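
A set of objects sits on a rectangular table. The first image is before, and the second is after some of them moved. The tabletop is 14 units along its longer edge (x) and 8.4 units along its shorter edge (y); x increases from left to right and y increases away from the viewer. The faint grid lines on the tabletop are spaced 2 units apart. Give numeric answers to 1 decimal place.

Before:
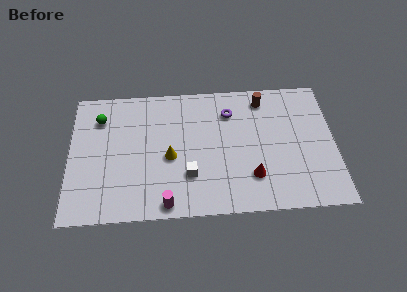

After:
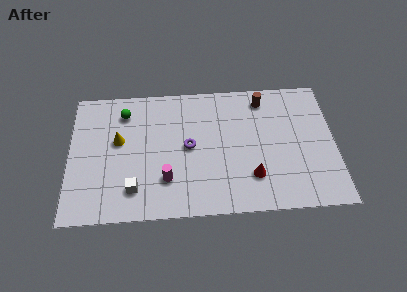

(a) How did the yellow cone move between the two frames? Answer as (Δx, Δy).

(-2.7, 1.2)

The yellow cone started near (5.3, 3.7) and ended near (2.6, 4.9).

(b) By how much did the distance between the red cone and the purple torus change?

-0.4

They were about 4.3 units apart before and 3.9 after — 0.4 units closer together.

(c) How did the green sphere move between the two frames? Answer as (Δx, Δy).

(1.3, 0.3)

The green sphere was at about (1.6, 6.4) and moved to about (2.9, 6.7).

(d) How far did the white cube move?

3.0

The white cube was near (6.3, 2.5) before and (3.4, 1.8) after, so it travelled √(2.9² + 0.7²) ≈ 3.0 units.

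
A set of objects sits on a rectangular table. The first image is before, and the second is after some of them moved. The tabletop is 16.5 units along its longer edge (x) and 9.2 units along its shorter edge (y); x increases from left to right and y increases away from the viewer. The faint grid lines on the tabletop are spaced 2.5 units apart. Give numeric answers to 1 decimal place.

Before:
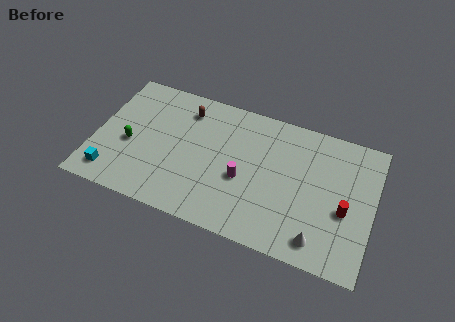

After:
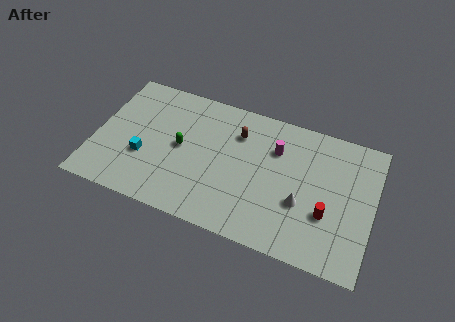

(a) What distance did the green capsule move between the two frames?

3.1

The green capsule moved from about (2.1, 3.9) to (5.1, 4.7), a distance of √(3.0² + 0.8²) ≈ 3.1.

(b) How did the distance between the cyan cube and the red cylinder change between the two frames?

-2.9

They were about 13.8 units apart before and 10.9 after — 2.9 units closer together.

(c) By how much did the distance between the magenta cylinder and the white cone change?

-1.7

Before: roughly 5.3 units apart; after: 3.6. That's 1.7 units closer together.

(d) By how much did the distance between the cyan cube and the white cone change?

-2.9

They were about 12.3 units apart before and 9.4 after — 2.9 units closer together.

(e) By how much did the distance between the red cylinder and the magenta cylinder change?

-1.3

They were about 6.0 units apart before and 4.7 after — 1.3 units closer together.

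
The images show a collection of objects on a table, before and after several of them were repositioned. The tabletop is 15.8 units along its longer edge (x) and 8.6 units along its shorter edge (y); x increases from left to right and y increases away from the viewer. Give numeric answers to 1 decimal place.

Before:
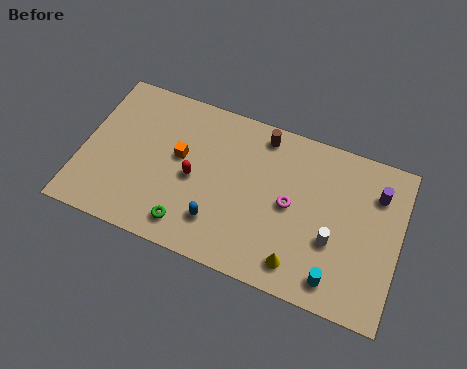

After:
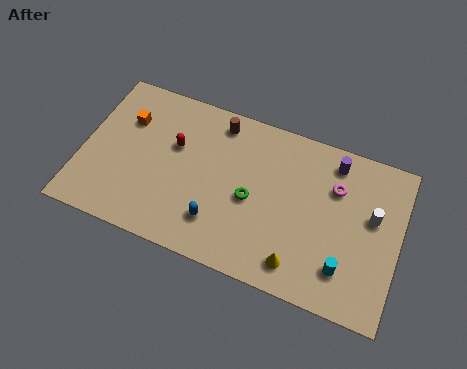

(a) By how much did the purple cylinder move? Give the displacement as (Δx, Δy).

(-2.2, 0.9)

The purple cylinder started near (14.5, 6.4) and ended near (12.3, 7.3).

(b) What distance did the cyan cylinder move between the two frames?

0.8

The cyan cylinder was near (12.9, 1.3) before and (13.3, 2.0) after, so it travelled √(0.4² + 0.7²) ≈ 0.8 units.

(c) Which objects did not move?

the blue capsule and the yellow cone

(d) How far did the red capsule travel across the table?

1.8

The red capsule was near (5.6, 4.0) before and (4.5, 5.4) after, so it travelled √(1.1² + 1.4²) ≈ 1.8 units.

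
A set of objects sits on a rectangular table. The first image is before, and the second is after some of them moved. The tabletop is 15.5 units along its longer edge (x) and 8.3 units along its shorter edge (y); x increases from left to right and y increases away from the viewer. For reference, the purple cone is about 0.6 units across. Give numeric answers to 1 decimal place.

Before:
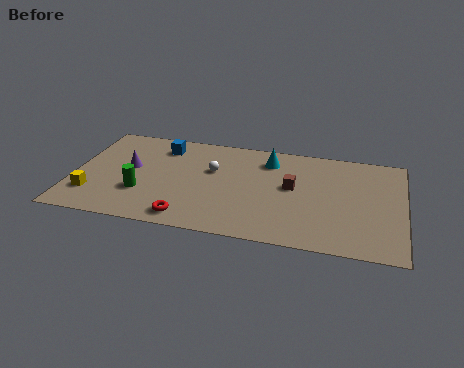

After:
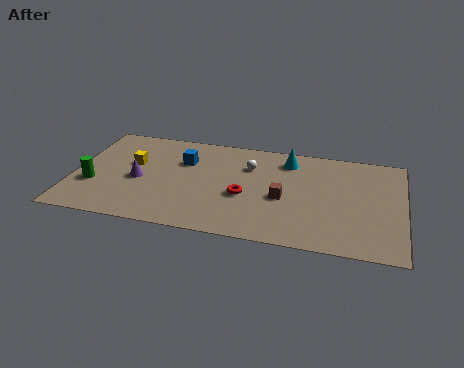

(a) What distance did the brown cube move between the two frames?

1.1

The brown cube was near (10.3, 4.6) before and (9.9, 3.6) after, so it travelled √(0.4² + 1.0²) ≈ 1.1 units.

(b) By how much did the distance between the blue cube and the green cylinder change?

+0.9

Before: roughly 4.1 units apart; after: 5.0. That's 0.9 units further apart.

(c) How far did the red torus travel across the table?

3.4

The red torus moved from about (5.6, 1.1) to (8.1, 3.4), a distance of √(2.5² + 2.3²) ≈ 3.4.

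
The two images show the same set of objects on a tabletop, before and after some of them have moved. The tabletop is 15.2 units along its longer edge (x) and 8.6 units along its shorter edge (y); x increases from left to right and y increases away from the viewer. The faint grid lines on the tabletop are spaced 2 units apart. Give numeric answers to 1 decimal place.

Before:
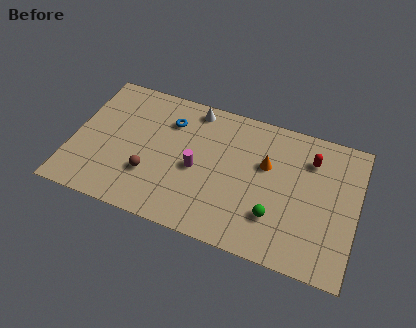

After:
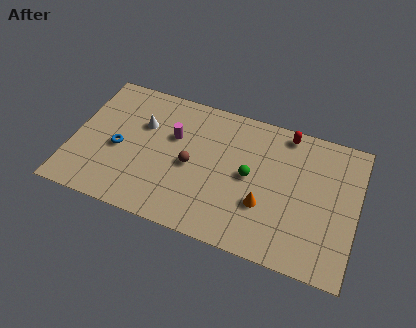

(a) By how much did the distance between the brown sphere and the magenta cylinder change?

-0.8

They were about 2.7 units apart before and 1.9 after — 0.8 units closer together.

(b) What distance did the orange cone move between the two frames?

2.5

The orange cone was near (10.3, 5.4) before and (10.4, 2.9) after, so it travelled √(0.1² + 2.5²) ≈ 2.5 units.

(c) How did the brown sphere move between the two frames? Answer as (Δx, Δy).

(2.1, 1.3)

From the two frames, the brown sphere sits at roughly (4.3, 2.7) before and (6.4, 4.0) after.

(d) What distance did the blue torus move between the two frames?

3.6

The blue torus moved from about (5.0, 6.4) to (2.5, 3.8), a distance of √(2.5² + 2.6²) ≈ 3.6.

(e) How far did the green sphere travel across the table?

2.5

The green sphere was near (11.0, 2.4) before and (9.5, 4.4) after, so it travelled √(1.5² + 2.0²) ≈ 2.5 units.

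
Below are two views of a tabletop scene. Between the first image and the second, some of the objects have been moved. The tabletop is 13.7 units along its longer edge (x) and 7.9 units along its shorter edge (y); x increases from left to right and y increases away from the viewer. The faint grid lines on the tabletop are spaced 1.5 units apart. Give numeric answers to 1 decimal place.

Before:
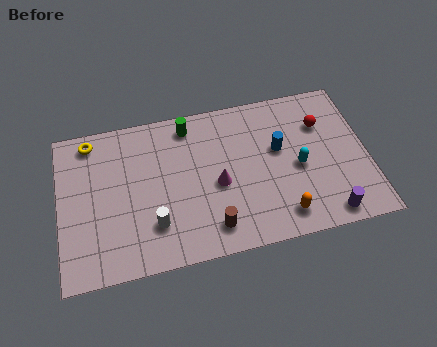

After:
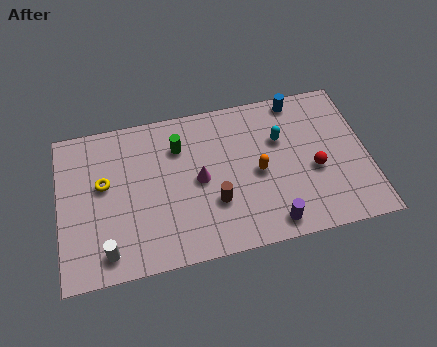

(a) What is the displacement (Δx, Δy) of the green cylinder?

(-0.5, -1.0)

From the two frames, the green cylinder sits at roughly (5.9, 6.8) before and (5.4, 5.8) after.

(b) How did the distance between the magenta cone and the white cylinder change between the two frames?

+1.8

Before: roughly 3.2 units apart; after: 5.0. That's 1.8 units further apart.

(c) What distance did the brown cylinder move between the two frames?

1.2

The brown cylinder was near (6.6, 1.4) before and (6.8, 2.6) after, so it travelled √(0.2² + 1.2²) ≈ 1.2 units.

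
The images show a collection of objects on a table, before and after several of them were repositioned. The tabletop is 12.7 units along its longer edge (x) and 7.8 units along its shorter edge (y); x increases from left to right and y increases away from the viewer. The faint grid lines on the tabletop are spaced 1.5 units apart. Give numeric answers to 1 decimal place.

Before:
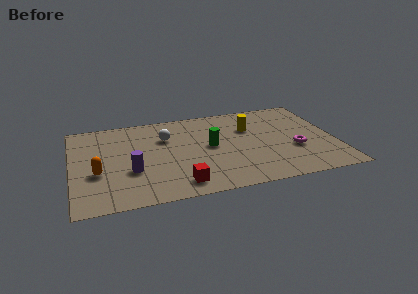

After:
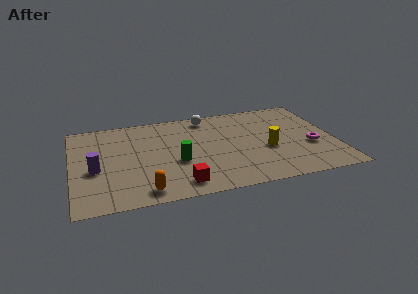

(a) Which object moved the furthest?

the orange capsule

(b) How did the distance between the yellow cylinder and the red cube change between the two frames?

-0.7

They were about 5.5 units apart before and 4.8 after — 0.7 units closer together.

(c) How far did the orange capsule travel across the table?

2.9

From (1.2, 3.0) to (3.3, 1.0), the orange capsule covered √(2.1² + 2.0²) ≈ 2.9 units.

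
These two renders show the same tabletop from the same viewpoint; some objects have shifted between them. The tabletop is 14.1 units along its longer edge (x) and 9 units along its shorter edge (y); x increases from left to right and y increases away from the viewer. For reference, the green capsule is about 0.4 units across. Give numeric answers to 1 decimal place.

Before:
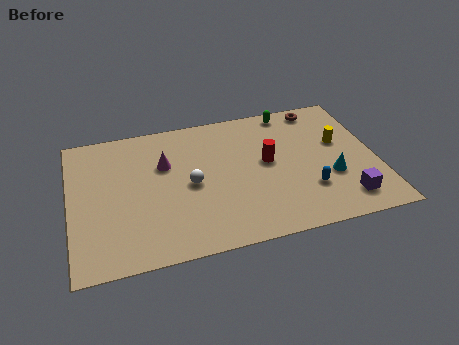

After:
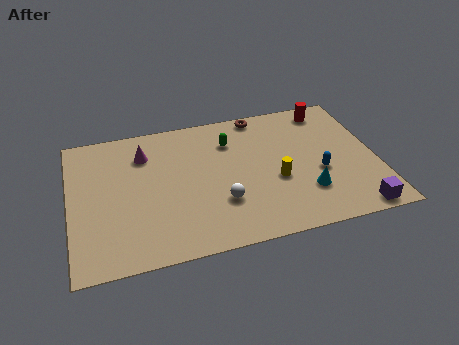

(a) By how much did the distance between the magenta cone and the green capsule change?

-2.4

The distance was about 6.4 in the first image and 4.0 in the second, so they moved 2.4 units closer together.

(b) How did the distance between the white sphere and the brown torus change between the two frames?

-1.5

They were about 7.3 units apart before and 5.8 after — 1.5 units closer together.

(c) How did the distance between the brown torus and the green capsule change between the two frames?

+0.7

The distance was about 1.4 in the first image and 2.1 in the second, so they moved 0.7 units further apart.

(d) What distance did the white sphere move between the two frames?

2.0

From (5.5, 4.3) to (6.8, 2.8), the white sphere covered √(1.3² + 1.5²) ≈ 2.0 units.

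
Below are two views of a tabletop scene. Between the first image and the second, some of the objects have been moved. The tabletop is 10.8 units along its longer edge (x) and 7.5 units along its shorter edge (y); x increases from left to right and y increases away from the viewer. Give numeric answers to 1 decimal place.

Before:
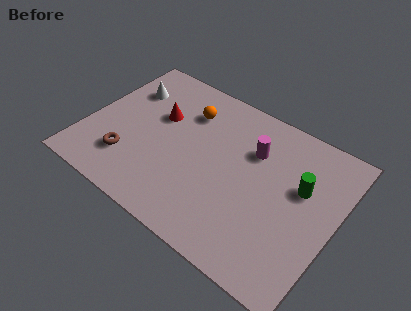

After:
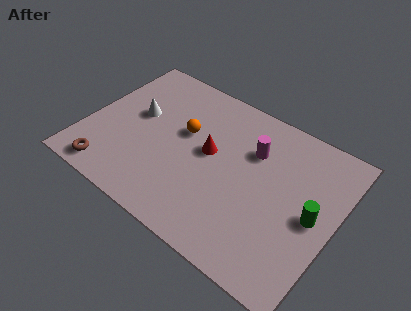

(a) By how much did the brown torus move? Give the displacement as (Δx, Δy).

(-0.6, -1.0)

From the two frames, the brown torus sits at roughly (2.1, 1.9) before and (1.5, 0.9) after.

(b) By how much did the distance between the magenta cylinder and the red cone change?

-2.1

The distance was about 4.1 in the first image and 2.0 in the second, so they moved 2.1 units closer together.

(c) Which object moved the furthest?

the red cone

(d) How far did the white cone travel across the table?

1.3

The white cone moved from about (1.3, 5.4) to (2.0, 4.3), a distance of √(0.7² + 1.1²) ≈ 1.3.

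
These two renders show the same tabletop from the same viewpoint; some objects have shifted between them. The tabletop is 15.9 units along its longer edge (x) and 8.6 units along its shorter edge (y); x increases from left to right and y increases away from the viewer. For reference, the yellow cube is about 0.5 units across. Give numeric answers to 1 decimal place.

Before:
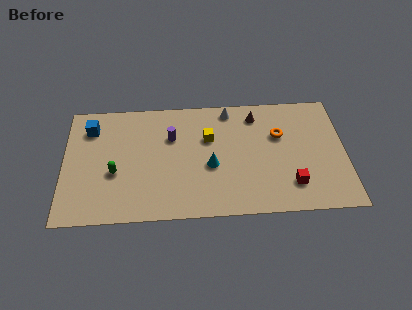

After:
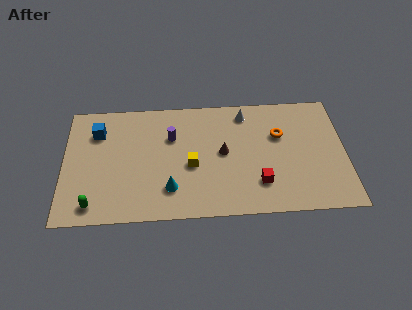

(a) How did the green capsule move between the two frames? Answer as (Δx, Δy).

(-1.2, -2.2)

The green capsule started near (2.9, 3.4) and ended near (1.7, 1.2).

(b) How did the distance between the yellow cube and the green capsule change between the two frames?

+0.3

The distance was about 5.7 in the first image and 6.0 in the second, so they moved 0.3 units further apart.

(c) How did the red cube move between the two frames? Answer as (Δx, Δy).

(-1.8, 0.2)

From the two frames, the red cube sits at roughly (12.8, 2.0) before and (11.0, 2.2) after.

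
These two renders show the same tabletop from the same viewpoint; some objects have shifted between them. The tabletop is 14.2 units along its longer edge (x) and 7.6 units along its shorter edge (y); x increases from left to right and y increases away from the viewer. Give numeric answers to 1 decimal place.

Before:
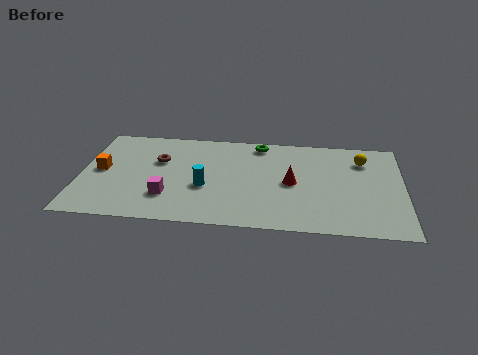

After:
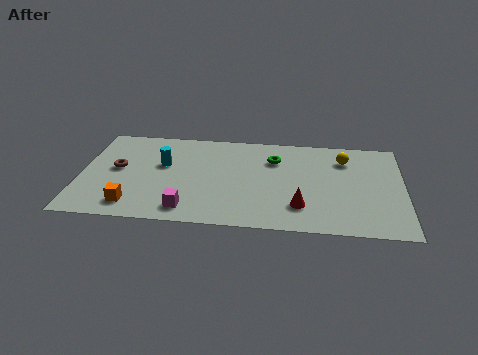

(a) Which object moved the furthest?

the orange cube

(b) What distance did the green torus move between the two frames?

1.4

From (7.8, 6.7) to (8.5, 5.5), the green torus covered √(0.7² + 1.2²) ≈ 1.4 units.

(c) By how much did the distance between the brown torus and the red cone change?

+2.4

The distance was about 6.0 in the first image and 8.4 in the second, so they moved 2.4 units further apart.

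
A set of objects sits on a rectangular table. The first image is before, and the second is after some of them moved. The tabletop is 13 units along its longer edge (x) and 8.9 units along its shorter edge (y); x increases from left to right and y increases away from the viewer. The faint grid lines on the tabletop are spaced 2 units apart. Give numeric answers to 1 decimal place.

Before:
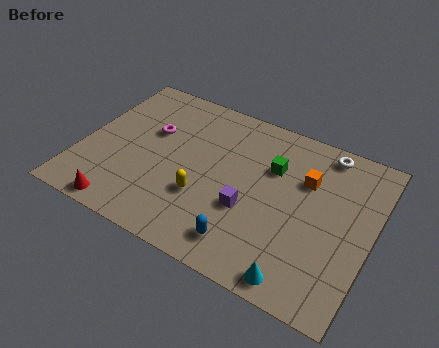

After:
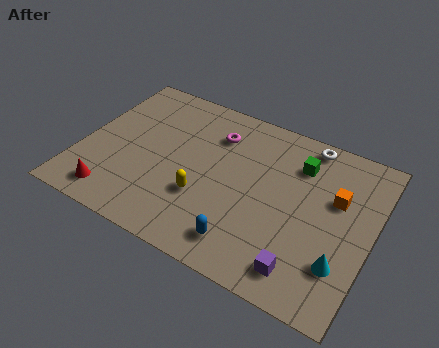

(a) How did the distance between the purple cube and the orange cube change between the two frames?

+0.8

The distance was about 3.5 in the first image and 4.3 in the second, so they moved 0.8 units further apart.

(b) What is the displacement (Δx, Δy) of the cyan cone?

(1.6, 1.5)

The cyan cone started near (10.3, 0.9) and ended near (11.9, 2.4).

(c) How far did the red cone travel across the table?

0.7

The red cone was near (2.4, 0.8) before and (1.9, 1.3) after, so it travelled √(0.5² + 0.5²) ≈ 0.7 units.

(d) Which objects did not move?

the blue capsule and the yellow capsule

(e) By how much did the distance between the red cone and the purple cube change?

+2.6

The distance was about 5.9 in the first image and 8.5 in the second, so they moved 2.6 units further apart.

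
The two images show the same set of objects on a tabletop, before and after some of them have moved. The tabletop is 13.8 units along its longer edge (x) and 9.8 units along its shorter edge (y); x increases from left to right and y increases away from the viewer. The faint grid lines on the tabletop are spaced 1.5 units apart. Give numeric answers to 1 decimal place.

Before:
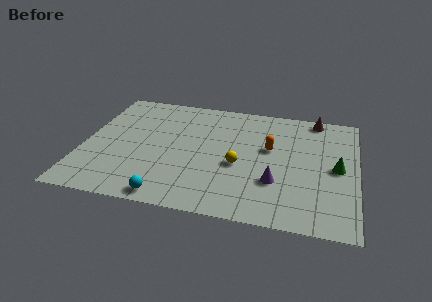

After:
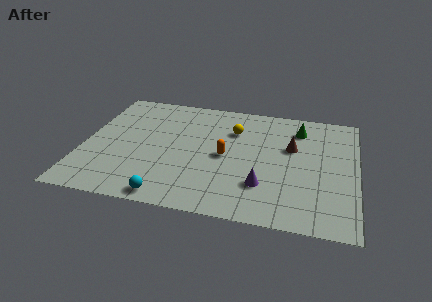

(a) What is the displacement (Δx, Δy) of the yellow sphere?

(-0.4, 2.9)

The yellow sphere was at about (7.9, 4.1) and moved to about (7.5, 7.0).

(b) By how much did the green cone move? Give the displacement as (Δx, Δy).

(-2.0, 3.0)

From the two frames, the green cone sits at roughly (12.8, 4.8) before and (10.8, 7.8) after.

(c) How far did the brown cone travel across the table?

3.0

From (11.6, 8.9) to (10.5, 6.1), the brown cone covered √(1.1² + 2.8²) ≈ 3.0 units.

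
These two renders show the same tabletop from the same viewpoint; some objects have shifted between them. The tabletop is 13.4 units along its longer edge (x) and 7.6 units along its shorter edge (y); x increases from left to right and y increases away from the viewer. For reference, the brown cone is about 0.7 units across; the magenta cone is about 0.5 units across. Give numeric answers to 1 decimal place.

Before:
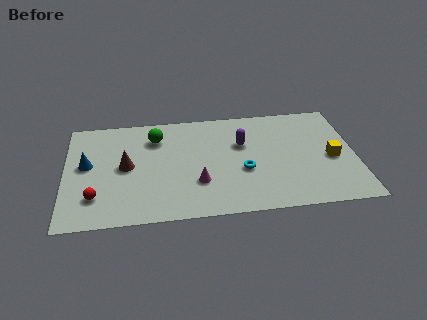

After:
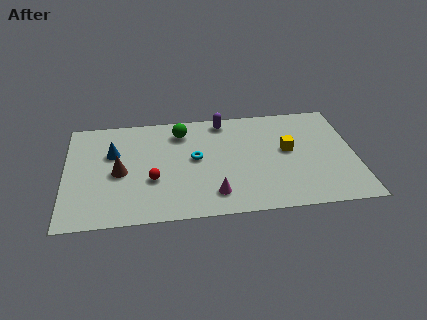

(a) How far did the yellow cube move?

2.2

The yellow cube moved from about (12.3, 3.4) to (10.3, 4.2), a distance of √(2.0² + 0.8²) ≈ 2.2.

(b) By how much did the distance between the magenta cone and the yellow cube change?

-1.9

They were about 6.3 units apart before and 4.4 after — 1.9 units closer together.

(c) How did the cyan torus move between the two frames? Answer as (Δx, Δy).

(-2.2, 1.1)

From the two frames, the cyan torus sits at roughly (8.2, 3.0) before and (6.0, 4.1) after.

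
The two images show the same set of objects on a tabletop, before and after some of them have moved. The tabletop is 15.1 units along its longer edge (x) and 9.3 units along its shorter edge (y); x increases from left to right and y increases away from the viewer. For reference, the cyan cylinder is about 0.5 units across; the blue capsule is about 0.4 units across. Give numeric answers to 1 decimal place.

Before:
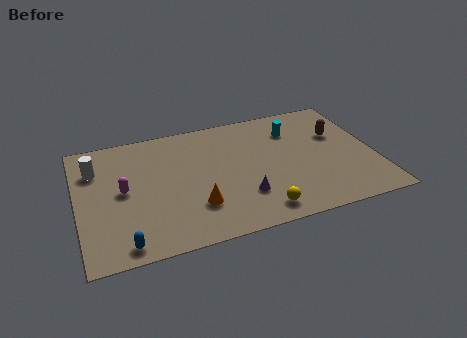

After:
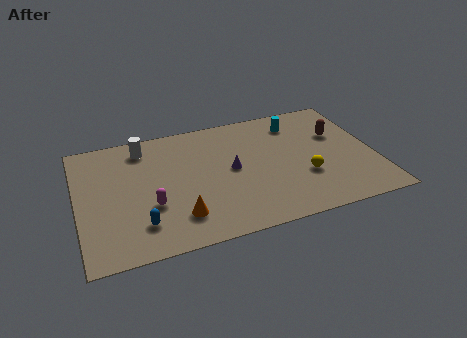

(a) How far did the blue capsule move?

1.4

The blue capsule moved from about (2.1, 1.0) to (3.0, 2.1), a distance of √(0.9² + 1.1²) ≈ 1.4.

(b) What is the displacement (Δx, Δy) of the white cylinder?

(2.5, 1.0)

The white cylinder was at about (1.0, 6.8) and moved to about (3.5, 7.8).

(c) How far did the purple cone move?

2.2

The purple cone was near (8.2, 2.6) before and (7.8, 4.8) after, so it travelled √(0.4² + 2.2²) ≈ 2.2 units.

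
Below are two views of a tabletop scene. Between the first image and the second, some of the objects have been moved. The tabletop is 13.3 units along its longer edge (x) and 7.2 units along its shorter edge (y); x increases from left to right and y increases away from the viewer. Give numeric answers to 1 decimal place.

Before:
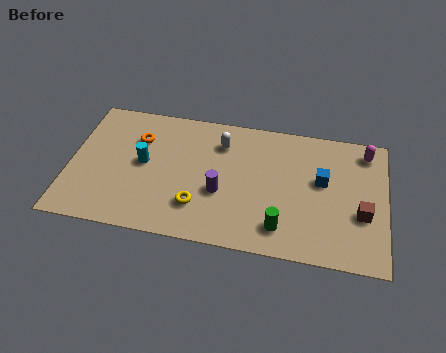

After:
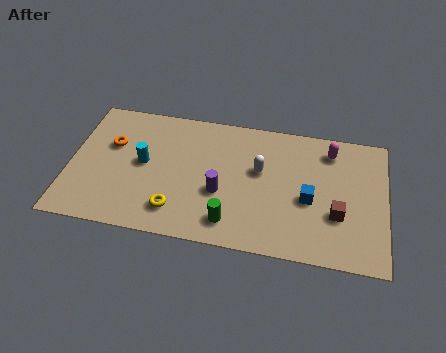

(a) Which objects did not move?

the purple cylinder and the cyan cylinder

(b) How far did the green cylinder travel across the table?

2.1

The green cylinder was near (9.0, 1.4) before and (6.9, 1.3) after, so it travelled √(2.1² + 0.1²) ≈ 2.1 units.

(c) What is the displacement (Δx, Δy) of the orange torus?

(-1.1, -0.5)

From the two frames, the orange torus sits at roughly (2.8, 5.1) before and (1.7, 4.6) after.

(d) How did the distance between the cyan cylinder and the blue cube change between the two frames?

-0.5

They were about 7.5 units apart before and 7.0 after — 0.5 units closer together.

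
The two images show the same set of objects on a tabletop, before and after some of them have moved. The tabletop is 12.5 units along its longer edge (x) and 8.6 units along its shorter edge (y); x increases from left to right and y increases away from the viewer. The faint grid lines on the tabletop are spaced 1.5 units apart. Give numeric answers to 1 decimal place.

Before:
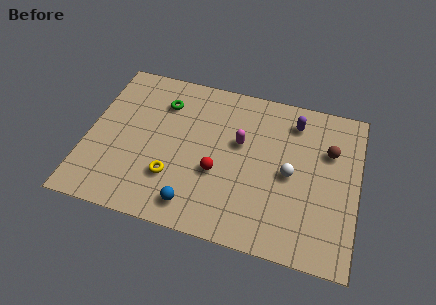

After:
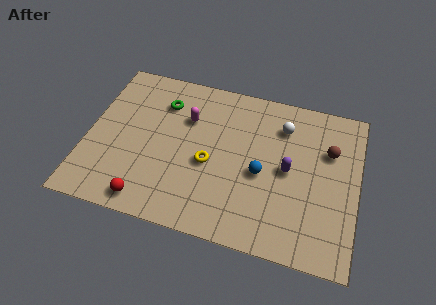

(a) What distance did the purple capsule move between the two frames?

2.7

From (9.4, 7.0) to (9.3, 4.3), the purple capsule covered √(0.1² + 2.7²) ≈ 2.7 units.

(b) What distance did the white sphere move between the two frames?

2.5

From (9.4, 4.1) to (8.9, 6.6), the white sphere covered √(0.5² + 2.5²) ≈ 2.5 units.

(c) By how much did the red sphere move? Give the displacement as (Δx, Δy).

(-3.0, -2.3)

The red sphere started near (6.1, 3.3) and ended near (3.1, 1.0).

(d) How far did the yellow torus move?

2.0

From (4.1, 2.5) to (5.7, 3.7), the yellow torus covered √(1.6² + 1.2²) ≈ 2.0 units.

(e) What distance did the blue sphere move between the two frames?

3.8

The blue sphere was near (5.2, 1.3) before and (8.1, 3.8) after, so it travelled √(2.9² + 2.5²) ≈ 3.8 units.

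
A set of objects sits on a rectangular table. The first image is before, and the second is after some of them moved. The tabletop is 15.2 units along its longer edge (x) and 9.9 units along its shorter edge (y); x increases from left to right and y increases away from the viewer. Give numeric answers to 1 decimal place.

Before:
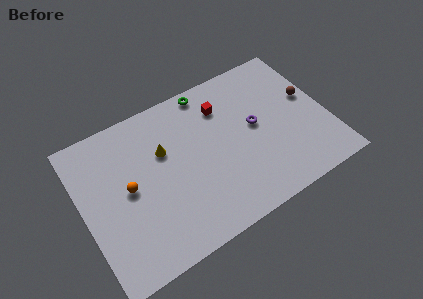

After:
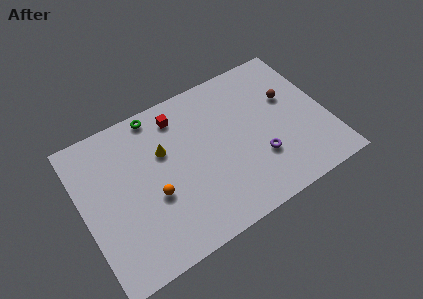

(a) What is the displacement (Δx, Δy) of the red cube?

(-2.7, 0.7)

The red cube started near (9.1, 7.5) and ended near (6.4, 8.2).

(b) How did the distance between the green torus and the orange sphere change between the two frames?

-1.6

Before: roughly 6.8 units apart; after: 5.2. That's 1.6 units closer together.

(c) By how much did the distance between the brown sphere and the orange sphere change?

-2.3

They were about 11.5 units apart before and 9.2 after — 2.3 units closer together.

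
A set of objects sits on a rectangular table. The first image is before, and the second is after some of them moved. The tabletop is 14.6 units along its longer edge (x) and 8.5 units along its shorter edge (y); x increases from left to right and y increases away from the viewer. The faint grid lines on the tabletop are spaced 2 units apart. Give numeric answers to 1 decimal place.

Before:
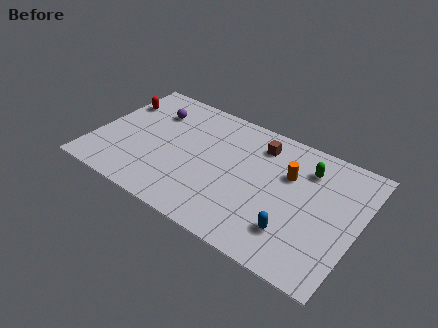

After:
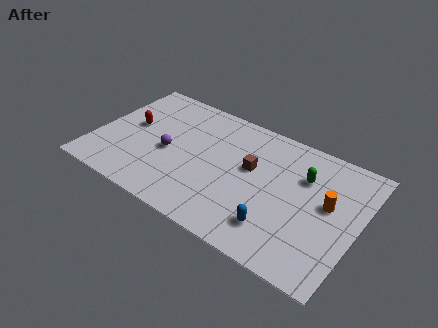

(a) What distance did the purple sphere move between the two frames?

2.8

The purple sphere moved from about (2.8, 6.3) to (4.1, 3.8), a distance of √(1.3² + 2.5²) ≈ 2.8.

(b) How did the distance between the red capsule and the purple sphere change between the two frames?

+0.5

Before: roughly 2.0 units apart; after: 2.5. That's 0.5 units further apart.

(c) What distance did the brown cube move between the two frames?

1.8

The brown cube moved from about (8.8, 6.8) to (8.6, 5.0), a distance of √(0.2² + 1.8²) ≈ 1.8.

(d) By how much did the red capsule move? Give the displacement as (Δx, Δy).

(1.0, -1.4)

The red capsule started near (0.8, 6.1) and ended near (1.8, 4.7).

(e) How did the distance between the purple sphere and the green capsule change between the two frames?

-1.1

The distance was about 8.7 in the first image and 7.6 in the second, so they moved 1.1 units closer together.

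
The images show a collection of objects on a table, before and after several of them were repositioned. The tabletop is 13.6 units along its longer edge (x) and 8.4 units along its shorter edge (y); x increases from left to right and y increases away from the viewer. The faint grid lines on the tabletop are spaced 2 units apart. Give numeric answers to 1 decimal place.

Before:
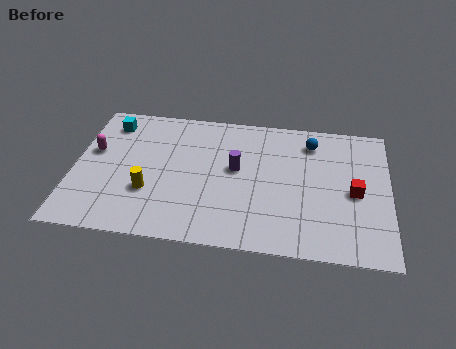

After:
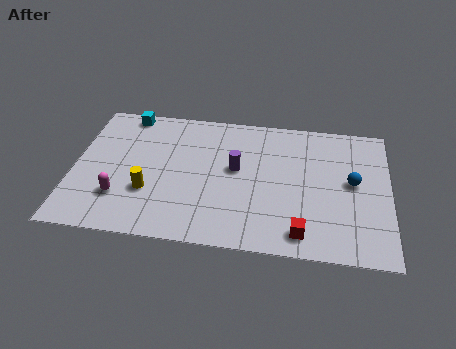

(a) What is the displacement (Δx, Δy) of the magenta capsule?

(1.3, -2.7)

From the two frames, the magenta capsule sits at roughly (0.8, 5.0) before and (2.1, 2.3) after.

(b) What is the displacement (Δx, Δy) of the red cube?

(-2.2, -2.7)

The red cube started near (12.1, 3.9) and ended near (9.9, 1.2).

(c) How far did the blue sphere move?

2.9

The blue sphere was near (10.2, 6.8) before and (12.0, 4.5) after, so it travelled √(1.8² + 2.3²) ≈ 2.9 units.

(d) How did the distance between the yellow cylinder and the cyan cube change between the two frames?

+0.4

The distance was about 4.5 in the first image and 4.9 in the second, so they moved 0.4 units further apart.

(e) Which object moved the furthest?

the red cube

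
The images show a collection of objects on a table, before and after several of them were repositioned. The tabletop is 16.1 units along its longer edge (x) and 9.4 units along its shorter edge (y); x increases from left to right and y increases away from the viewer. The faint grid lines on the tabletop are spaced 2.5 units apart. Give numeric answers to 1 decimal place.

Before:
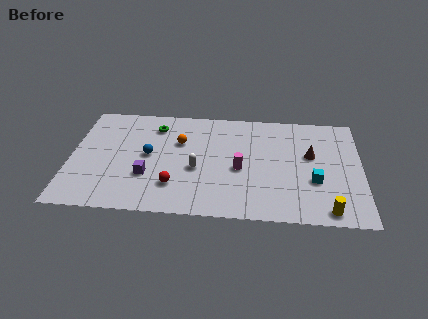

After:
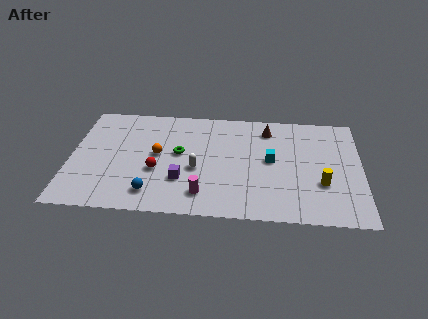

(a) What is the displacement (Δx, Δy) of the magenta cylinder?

(-2.0, -2.3)

From the two frames, the magenta cylinder sits at roughly (9.4, 4.1) before and (7.4, 1.8) after.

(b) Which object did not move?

the white capsule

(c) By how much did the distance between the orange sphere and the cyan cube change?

-1.7

They were about 8.0 units apart before and 6.3 after — 1.7 units closer together.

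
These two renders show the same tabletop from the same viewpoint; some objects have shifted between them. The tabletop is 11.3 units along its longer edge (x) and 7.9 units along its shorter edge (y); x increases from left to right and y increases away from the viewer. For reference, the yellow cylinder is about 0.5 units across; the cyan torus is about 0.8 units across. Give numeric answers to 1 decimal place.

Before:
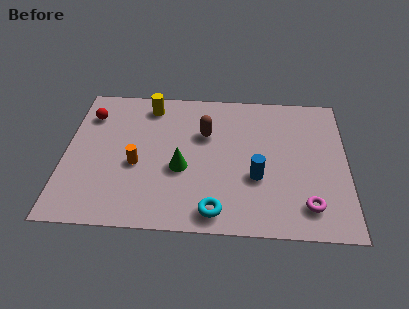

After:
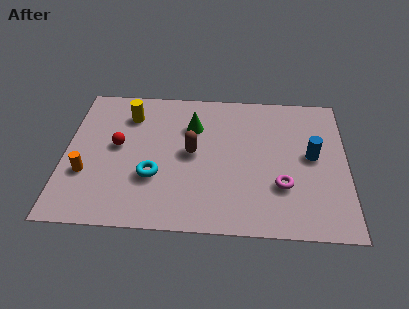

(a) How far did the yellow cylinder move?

1.0

The yellow cylinder moved from about (3.3, 6.7) to (2.5, 6.1), a distance of √(0.8² + 0.6²) ≈ 1.0.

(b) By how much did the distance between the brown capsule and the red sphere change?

-1.8

They were about 4.8 units apart before and 3.0 after — 1.8 units closer together.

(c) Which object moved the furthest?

the cyan torus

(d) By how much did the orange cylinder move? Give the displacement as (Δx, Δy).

(-2.0, -0.6)

The orange cylinder started near (2.9, 3.3) and ended near (0.9, 2.7).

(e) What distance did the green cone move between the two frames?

2.4

The green cone moved from about (4.7, 3.2) to (5.1, 5.6), a distance of √(0.4² + 2.4²) ≈ 2.4.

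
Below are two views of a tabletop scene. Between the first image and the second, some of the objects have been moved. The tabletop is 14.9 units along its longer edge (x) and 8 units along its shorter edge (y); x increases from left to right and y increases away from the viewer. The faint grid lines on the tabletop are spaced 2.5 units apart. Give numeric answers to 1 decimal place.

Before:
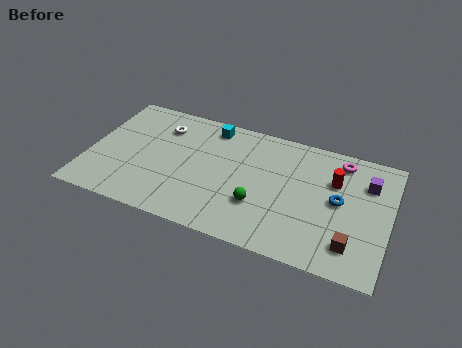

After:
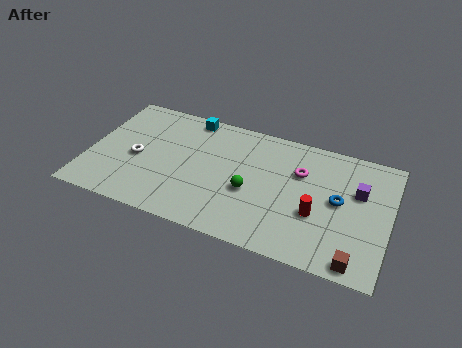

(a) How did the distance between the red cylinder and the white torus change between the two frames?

+0.3

The distance was about 8.7 in the first image and 9.0 in the second, so they moved 0.3 units further apart.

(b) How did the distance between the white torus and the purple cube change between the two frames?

+0.7

They were about 10.3 units apart before and 11.0 after — 0.7 units further apart.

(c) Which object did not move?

the blue torus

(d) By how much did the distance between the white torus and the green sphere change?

-0.6

They were about 6.3 units apart before and 5.7 after — 0.6 units closer together.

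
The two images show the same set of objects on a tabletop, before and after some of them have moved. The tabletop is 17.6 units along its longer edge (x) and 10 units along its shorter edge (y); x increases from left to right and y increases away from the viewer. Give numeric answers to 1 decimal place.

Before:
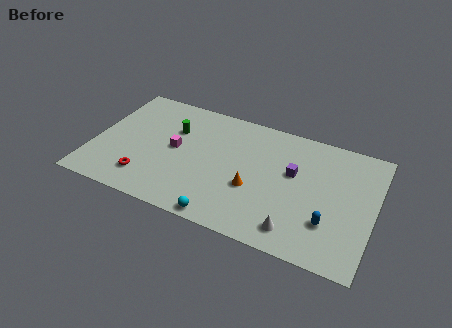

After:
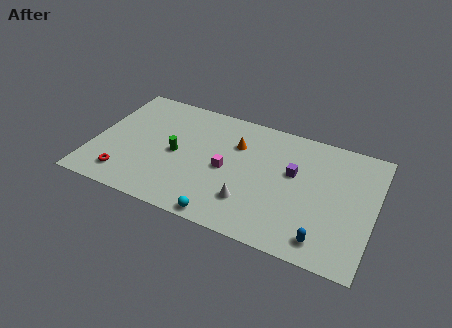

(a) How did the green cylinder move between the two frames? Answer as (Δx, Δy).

(0.4, -2.0)

The green cylinder started near (4.8, 6.8) and ended near (5.2, 4.8).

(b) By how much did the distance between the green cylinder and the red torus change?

-0.7

Before: roughly 4.9 units apart; after: 4.2. That's 0.7 units closer together.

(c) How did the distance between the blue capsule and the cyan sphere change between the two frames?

-0.5

The distance was about 6.6 in the first image and 6.1 in the second, so they moved 0.5 units closer together.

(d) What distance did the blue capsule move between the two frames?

1.4

The blue capsule was near (15.0, 2.9) before and (14.8, 1.5) after, so it travelled √(0.2² + 1.4²) ≈ 1.4 units.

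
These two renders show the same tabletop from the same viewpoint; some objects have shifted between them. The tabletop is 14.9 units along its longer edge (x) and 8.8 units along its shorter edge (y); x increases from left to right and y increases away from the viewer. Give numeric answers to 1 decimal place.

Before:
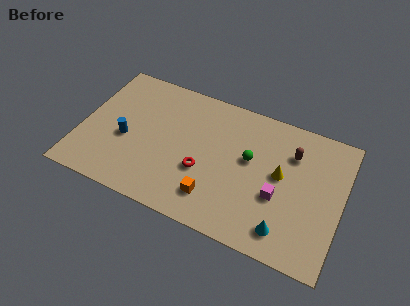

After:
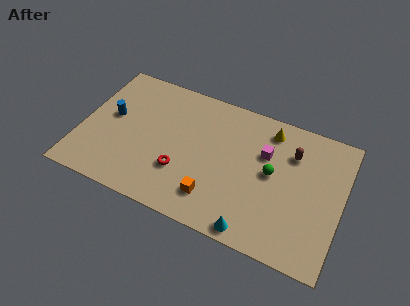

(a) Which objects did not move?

the brown capsule and the orange cube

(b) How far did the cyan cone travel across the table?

1.8

The cyan cone moved from about (12.0, 1.5) to (10.3, 0.8), a distance of √(1.7² + 0.7²) ≈ 1.8.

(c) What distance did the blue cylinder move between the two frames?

1.6

From (2.6, 3.7) to (1.6, 4.9), the blue cylinder covered √(1.0² + 1.2²) ≈ 1.6 units.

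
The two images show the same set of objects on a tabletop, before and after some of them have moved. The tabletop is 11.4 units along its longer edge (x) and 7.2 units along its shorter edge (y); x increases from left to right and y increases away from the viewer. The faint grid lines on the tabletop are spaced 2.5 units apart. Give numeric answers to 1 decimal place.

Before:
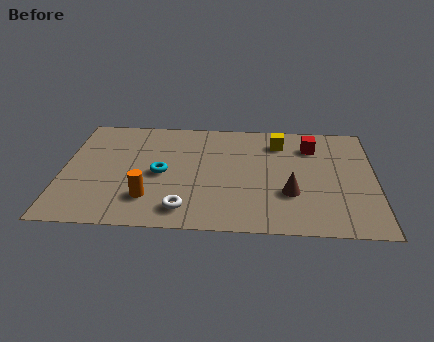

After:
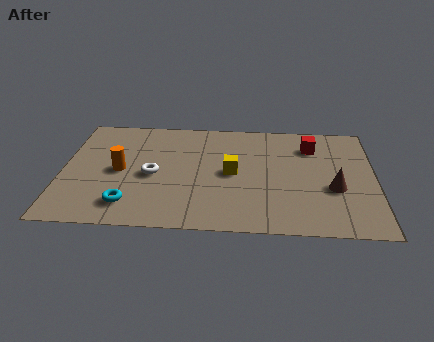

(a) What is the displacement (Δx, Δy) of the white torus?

(-1.2, 2.1)

The white torus started near (4.5, 1.2) and ended near (3.3, 3.3).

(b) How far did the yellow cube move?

2.7

From (7.9, 5.7) to (6.2, 3.6), the yellow cube covered √(1.7² + 2.1²) ≈ 2.7 units.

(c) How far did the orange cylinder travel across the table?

2.0

From (3.2, 1.8) to (2.1, 3.5), the orange cylinder covered √(1.1² + 1.7²) ≈ 2.0 units.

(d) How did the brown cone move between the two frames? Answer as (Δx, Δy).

(1.6, 0.4)

The brown cone was at about (8.3, 2.4) and moved to about (9.9, 2.8).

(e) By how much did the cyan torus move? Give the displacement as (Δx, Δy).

(-1.1, -2.0)

The cyan torus was at about (3.6, 3.4) and moved to about (2.5, 1.4).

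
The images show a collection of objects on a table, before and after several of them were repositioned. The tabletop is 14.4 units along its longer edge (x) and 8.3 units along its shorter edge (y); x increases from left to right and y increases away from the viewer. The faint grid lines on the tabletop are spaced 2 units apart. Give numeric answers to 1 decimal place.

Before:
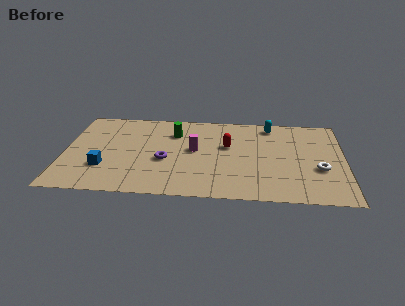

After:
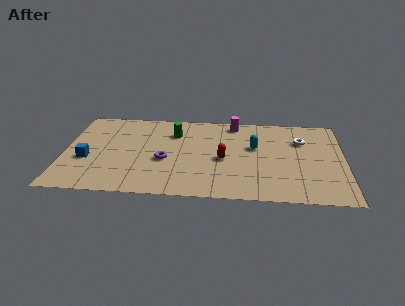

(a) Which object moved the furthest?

the magenta cylinder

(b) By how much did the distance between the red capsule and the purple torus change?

-0.6

Before: roughly 3.6 units apart; after: 3.0. That's 0.6 units closer together.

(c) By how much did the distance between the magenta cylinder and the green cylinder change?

+1.4

Before: roughly 1.9 units apart; after: 3.3. That's 1.4 units further apart.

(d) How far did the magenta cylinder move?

3.4

The magenta cylinder moved from about (6.7, 4.5) to (8.7, 7.3), a distance of √(2.0² + 2.8²) ≈ 3.4.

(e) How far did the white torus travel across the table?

2.8

The white torus moved from about (13.1, 3.1) to (12.2, 5.8), a distance of √(0.9² + 2.7²) ≈ 2.8.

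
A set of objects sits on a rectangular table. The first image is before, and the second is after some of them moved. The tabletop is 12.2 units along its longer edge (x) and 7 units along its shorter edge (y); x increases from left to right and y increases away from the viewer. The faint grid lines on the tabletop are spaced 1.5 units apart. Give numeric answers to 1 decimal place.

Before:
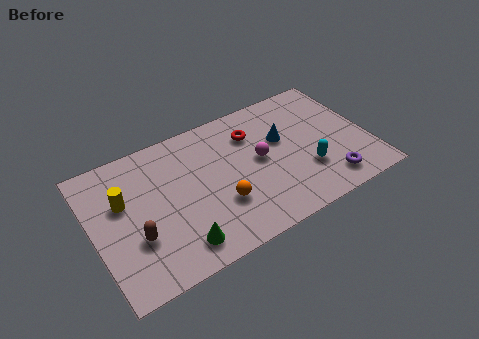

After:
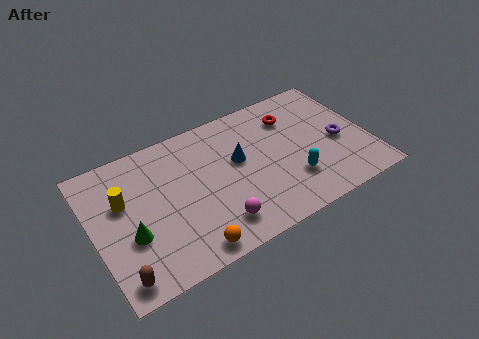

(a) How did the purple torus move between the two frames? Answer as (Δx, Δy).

(0.8, 1.9)

The purple torus started near (10.1, 1.2) and ended near (10.9, 3.1).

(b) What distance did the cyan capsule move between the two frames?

0.7

The cyan capsule moved from about (9.3, 2.2) to (8.6, 2.0), a distance of √(0.7² + 0.2²) ≈ 0.7.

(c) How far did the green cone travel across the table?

2.4

From (3.4, 1.2) to (1.5, 2.6), the green cone covered √(1.9² + 1.4²) ≈ 2.4 units.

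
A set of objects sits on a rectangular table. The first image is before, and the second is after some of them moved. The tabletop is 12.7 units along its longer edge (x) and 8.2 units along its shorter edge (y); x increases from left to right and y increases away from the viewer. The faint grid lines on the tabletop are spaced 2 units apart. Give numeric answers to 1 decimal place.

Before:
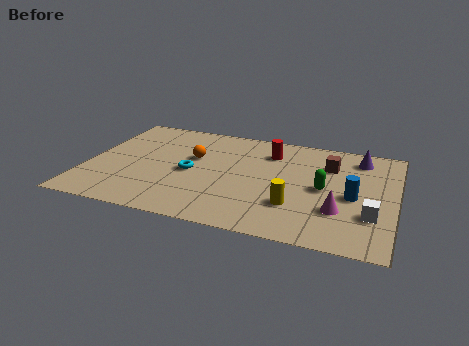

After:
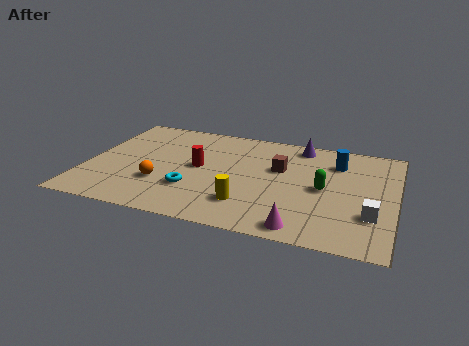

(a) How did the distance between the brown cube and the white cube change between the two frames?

+0.8

Before: roughly 3.9 units apart; after: 4.7. That's 0.8 units further apart.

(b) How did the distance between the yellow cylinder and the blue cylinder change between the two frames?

+2.8

The distance was about 2.6 in the first image and 5.4 in the second, so they moved 2.8 units further apart.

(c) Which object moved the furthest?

the red cylinder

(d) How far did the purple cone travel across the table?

2.5

The purple cone moved from about (11.1, 6.8) to (8.6, 7.2), a distance of √(2.5² + 0.4²) ≈ 2.5.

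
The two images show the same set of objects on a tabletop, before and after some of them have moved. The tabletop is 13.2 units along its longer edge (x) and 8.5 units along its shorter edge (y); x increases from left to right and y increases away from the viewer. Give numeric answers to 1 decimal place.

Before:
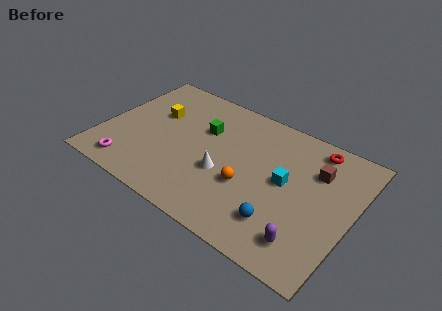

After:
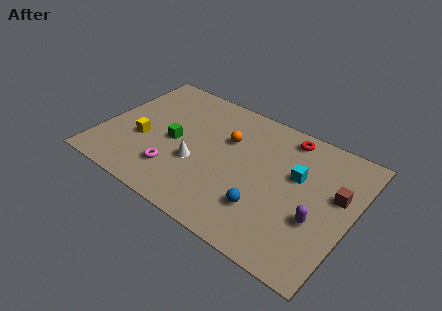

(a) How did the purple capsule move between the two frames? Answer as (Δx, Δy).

(0.3, 1.5)

From the two frames, the purple capsule sits at roughly (11.3, 1.6) before and (11.6, 3.1) after.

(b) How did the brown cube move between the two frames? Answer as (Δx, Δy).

(1.2, -0.9)

The brown cube started near (11.1, 6.0) and ended near (12.3, 5.1).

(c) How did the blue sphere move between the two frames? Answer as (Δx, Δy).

(-0.9, 0.3)

The blue sphere was at about (9.9, 2.0) and moved to about (9.0, 2.3).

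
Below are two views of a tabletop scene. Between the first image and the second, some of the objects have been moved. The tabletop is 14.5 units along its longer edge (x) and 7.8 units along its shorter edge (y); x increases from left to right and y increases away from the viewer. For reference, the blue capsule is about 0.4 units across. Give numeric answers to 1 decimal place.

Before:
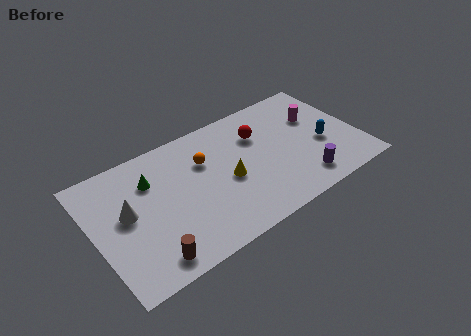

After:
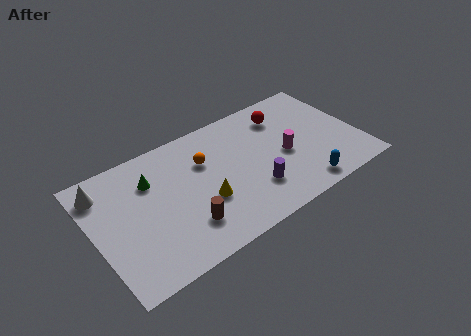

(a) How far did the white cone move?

2.2

The white cone was near (1.8, 4.3) before and (0.8, 6.3) after, so it travelled √(1.0² + 2.0²) ≈ 2.2 units.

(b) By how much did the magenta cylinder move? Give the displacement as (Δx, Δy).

(-2.1, -1.6)

The magenta cylinder was at about (12.5, 5.1) and moved to about (10.4, 3.5).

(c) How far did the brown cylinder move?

2.3

The brown cylinder was near (2.5, 1.1) before and (4.6, 2.0) after, so it travelled √(2.1² + 0.9²) ≈ 2.3 units.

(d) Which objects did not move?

the green cone and the orange sphere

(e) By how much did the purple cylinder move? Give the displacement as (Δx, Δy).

(-2.6, 0.8)

The purple cylinder was at about (11.0, 1.4) and moved to about (8.4, 2.2).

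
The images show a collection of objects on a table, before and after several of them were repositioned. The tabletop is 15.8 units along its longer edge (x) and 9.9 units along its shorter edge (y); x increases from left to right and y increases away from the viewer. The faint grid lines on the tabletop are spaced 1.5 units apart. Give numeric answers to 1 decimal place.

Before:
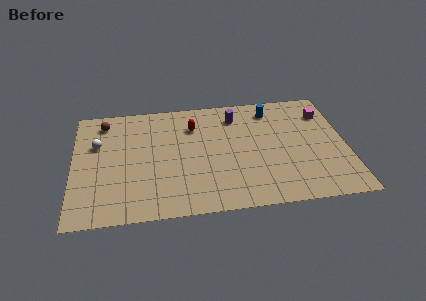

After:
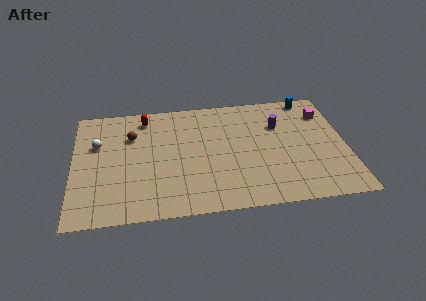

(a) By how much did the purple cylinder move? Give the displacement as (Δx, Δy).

(2.5, -1.1)

The purple cylinder started near (9.5, 7.9) and ended near (12.0, 6.8).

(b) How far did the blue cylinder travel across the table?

2.4

From (11.6, 8.2) to (13.9, 9.0), the blue cylinder covered √(2.3² + 0.8²) ≈ 2.4 units.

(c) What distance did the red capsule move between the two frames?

3.0

From (7.0, 7.3) to (4.2, 8.4), the red capsule covered √(2.8² + 1.1²) ≈ 3.0 units.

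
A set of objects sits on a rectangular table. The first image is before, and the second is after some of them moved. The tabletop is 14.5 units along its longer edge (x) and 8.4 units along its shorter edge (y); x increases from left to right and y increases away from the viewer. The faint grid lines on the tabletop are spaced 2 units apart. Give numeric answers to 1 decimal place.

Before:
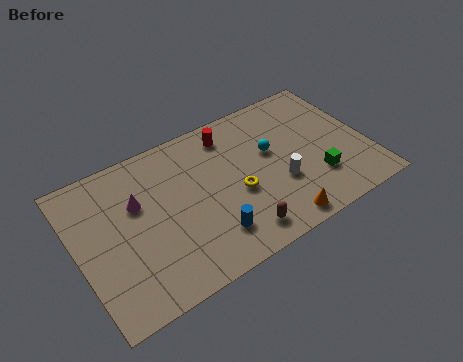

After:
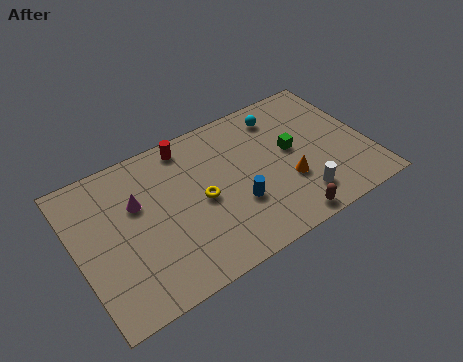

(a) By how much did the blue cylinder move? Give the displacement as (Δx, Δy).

(1.5, 1.0)

The blue cylinder started near (6.2, 1.9) and ended near (7.7, 2.9).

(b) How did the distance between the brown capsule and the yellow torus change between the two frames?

+2.7

Before: roughly 2.2 units apart; after: 4.9. That's 2.7 units further apart.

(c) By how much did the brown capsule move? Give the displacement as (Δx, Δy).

(2.3, -0.5)

The brown capsule was at about (7.5, 1.3) and moved to about (9.8, 0.8).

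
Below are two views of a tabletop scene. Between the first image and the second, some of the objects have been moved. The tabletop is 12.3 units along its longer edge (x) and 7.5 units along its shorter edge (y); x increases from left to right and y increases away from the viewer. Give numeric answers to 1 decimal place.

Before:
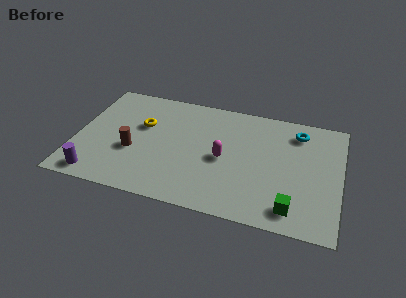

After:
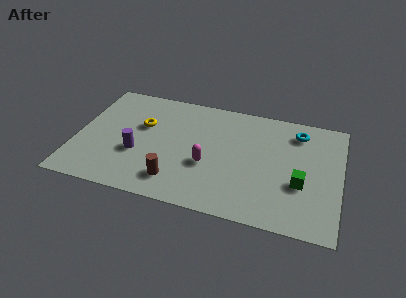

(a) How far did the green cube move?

1.6

From (10.2, 1.2) to (10.5, 2.8), the green cube covered √(0.3² + 1.6²) ≈ 1.6 units.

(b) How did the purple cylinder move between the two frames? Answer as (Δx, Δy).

(1.7, 1.9)

The purple cylinder started near (1.2, 0.9) and ended near (2.9, 2.8).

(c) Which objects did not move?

the cyan torus and the yellow torus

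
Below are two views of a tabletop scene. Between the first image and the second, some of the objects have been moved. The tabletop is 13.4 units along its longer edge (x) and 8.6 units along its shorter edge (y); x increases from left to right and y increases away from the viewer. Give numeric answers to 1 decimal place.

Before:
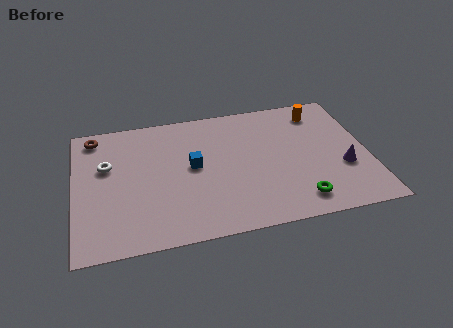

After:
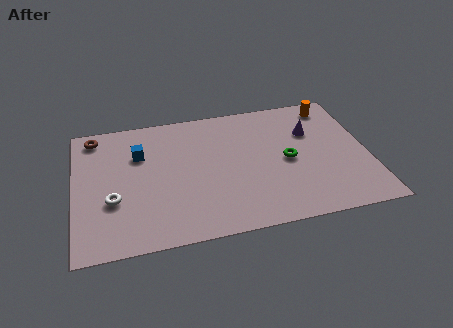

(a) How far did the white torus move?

2.3

The white torus was near (1.5, 5.4) before and (1.7, 3.1) after, so it travelled √(0.2² + 2.3²) ≈ 2.3 units.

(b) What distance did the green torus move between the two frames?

2.7

The green torus moved from about (10.0, 1.4) to (9.7, 4.1), a distance of √(0.3² + 2.7²) ≈ 2.7.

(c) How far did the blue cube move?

2.7

The blue cube moved from about (5.4, 4.6) to (3.0, 5.9), a distance of √(2.4² + 1.3²) ≈ 2.7.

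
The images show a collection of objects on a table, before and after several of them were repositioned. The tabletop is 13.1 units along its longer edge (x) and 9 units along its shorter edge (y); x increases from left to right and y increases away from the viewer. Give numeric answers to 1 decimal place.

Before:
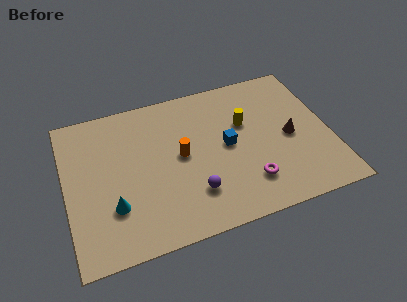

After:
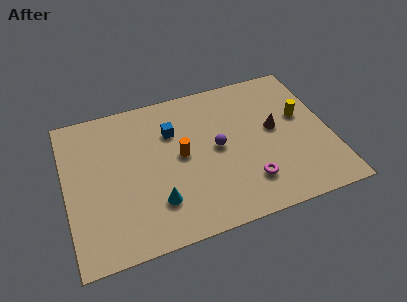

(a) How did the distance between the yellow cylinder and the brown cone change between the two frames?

-1.1

The distance was about 2.6 in the first image and 1.5 in the second, so they moved 1.1 units closer together.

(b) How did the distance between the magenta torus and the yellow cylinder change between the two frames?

+0.8

They were about 3.6 units apart before and 4.4 after — 0.8 units further apart.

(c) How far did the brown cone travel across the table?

1.0

The brown cone moved from about (11.1, 4.2) to (10.4, 4.9), a distance of √(0.7² + 0.7²) ≈ 1.0.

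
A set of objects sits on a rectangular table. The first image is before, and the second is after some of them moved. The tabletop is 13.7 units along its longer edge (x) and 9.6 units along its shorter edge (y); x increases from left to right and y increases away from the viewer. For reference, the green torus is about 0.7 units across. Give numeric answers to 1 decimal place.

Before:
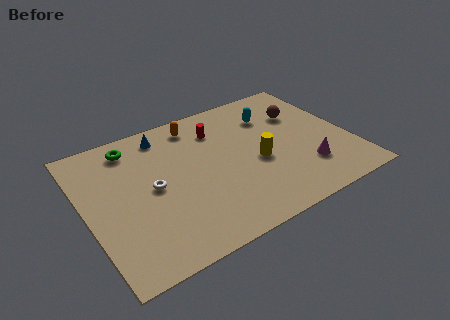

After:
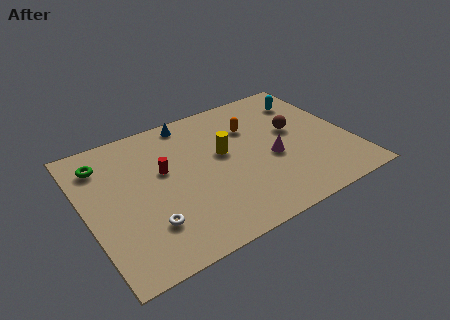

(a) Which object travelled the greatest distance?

the red cylinder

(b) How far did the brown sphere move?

1.3

The brown sphere moved from about (11.6, 6.6) to (11.0, 5.5), a distance of √(0.6² + 1.1²) ≈ 1.3.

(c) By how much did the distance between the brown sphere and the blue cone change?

-1.3

The distance was about 7.3 in the first image and 6.0 in the second, so they moved 1.3 units closer together.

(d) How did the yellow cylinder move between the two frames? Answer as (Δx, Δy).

(-1.6, 1.4)

The yellow cylinder started near (8.8, 4.1) and ended near (7.2, 5.5).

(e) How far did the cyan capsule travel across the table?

2.0

The cyan capsule moved from about (10.1, 7.1) to (12.1, 7.5), a distance of √(2.0² + 0.4²) ≈ 2.0.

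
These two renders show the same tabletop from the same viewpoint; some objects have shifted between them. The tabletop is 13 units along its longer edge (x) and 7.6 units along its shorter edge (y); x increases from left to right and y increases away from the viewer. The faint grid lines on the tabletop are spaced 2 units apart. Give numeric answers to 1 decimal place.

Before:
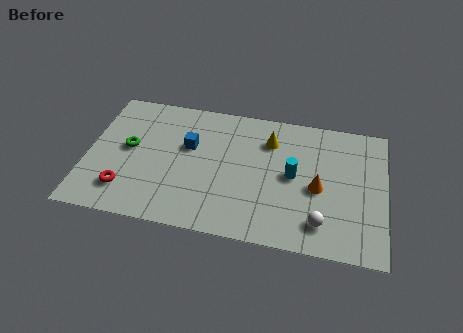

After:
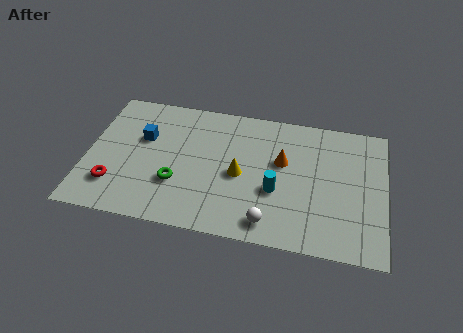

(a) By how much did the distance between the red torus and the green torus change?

+0.4

The distance was about 2.4 in the first image and 2.8 in the second, so they moved 0.4 units further apart.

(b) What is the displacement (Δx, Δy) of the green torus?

(2.2, -1.6)

From the two frames, the green torus sits at roughly (1.8, 4.1) before and (4.0, 2.5) after.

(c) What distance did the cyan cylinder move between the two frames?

1.2

The cyan cylinder moved from about (9.0, 3.9) to (8.3, 2.9), a distance of √(0.7² + 1.0²) ≈ 1.2.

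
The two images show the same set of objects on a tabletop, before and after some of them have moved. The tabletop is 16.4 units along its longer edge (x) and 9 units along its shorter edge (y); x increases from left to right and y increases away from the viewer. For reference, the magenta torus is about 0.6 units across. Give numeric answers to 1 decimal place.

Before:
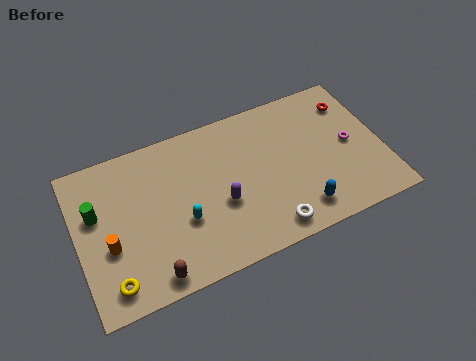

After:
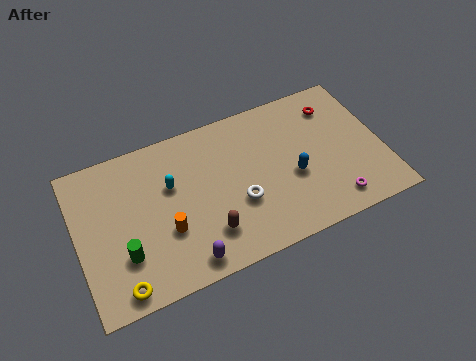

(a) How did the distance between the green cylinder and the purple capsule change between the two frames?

-3.3

They were about 6.8 units apart before and 3.5 after — 3.3 units closer together.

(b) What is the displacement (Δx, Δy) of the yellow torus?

(0.4, -0.4)

The yellow torus started near (1.5, 1.4) and ended near (1.9, 1.0).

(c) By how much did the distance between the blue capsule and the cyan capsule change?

+0.3

Before: roughly 6.4 units apart; after: 6.7. That's 0.3 units further apart.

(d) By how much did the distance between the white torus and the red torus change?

-0.9

They were about 7.8 units apart before and 6.9 after — 0.9 units closer together.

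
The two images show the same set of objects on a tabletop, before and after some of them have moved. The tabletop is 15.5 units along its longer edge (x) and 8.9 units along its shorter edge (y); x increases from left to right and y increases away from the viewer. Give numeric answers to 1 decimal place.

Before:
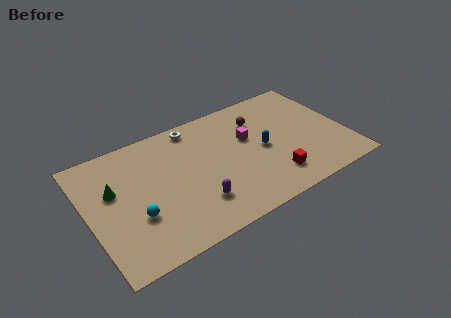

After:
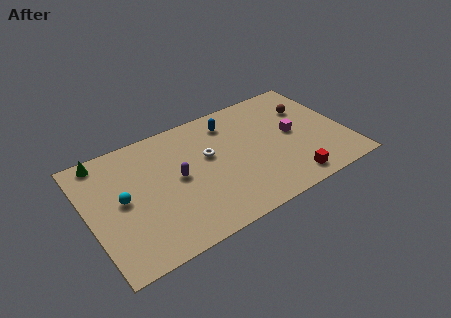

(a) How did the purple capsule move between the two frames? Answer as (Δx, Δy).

(-0.8, 2.3)

The purple capsule was at about (6.1, 2.3) and moved to about (5.3, 4.6).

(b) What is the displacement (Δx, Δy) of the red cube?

(0.9, -0.7)

The red cube was at about (10.7, 1.9) and moved to about (11.6, 1.2).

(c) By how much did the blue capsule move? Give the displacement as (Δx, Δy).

(-1.6, 2.9)

From the two frames, the blue capsule sits at roughly (10.5, 4.3) before and (8.9, 7.2) after.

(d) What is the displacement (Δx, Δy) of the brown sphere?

(3.0, -0.4)

The brown sphere started near (10.6, 6.6) and ended near (13.6, 6.2).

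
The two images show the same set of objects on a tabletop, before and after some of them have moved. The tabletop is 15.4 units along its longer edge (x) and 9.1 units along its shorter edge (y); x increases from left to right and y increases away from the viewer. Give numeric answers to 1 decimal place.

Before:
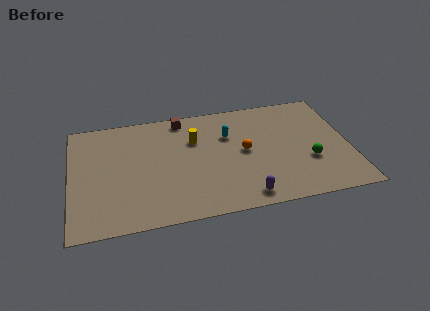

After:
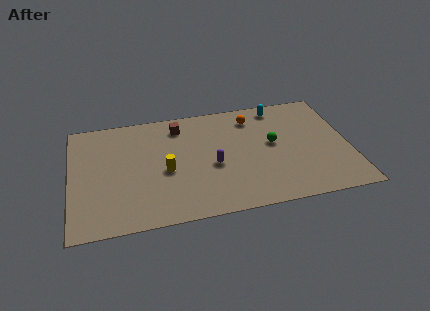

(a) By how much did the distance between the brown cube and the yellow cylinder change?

+1.6

The distance was about 2.0 in the first image and 3.6 in the second, so they moved 1.6 units further apart.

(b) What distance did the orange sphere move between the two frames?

2.8

From (9.6, 4.7) to (10.2, 7.4), the orange sphere covered √(0.6² + 2.7²) ≈ 2.8 units.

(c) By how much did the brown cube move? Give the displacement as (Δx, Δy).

(-0.2, -0.6)

From the two frames, the brown cube sits at roughly (6.3, 8.1) before and (6.1, 7.5) after.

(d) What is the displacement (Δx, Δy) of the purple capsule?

(-1.6, 2.8)

The purple capsule was at about (9.4, 1.1) and moved to about (7.8, 3.9).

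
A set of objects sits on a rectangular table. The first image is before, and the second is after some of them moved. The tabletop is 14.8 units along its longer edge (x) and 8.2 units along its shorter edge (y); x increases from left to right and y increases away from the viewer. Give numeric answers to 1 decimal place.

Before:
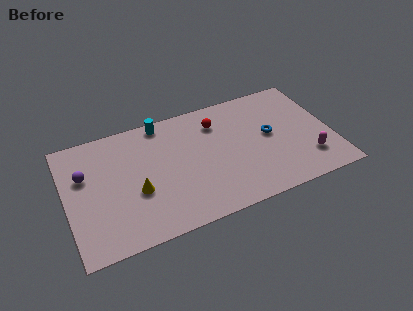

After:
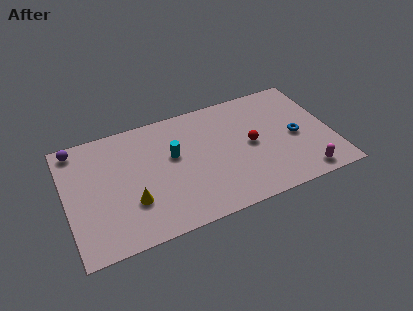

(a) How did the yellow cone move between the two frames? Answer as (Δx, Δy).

(-0.3, -0.6)

The yellow cone was at about (3.8, 3.2) and moved to about (3.5, 2.6).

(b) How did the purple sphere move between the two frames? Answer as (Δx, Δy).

(-0.3, 2.0)

The purple sphere started near (1.1, 5.3) and ended near (0.8, 7.3).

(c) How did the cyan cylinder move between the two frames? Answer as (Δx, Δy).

(0.4, -2.5)

The cyan cylinder was at about (5.6, 7.4) and moved to about (6.0, 4.9).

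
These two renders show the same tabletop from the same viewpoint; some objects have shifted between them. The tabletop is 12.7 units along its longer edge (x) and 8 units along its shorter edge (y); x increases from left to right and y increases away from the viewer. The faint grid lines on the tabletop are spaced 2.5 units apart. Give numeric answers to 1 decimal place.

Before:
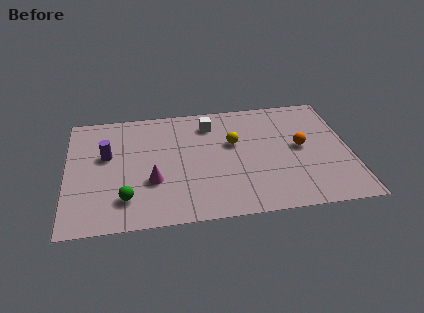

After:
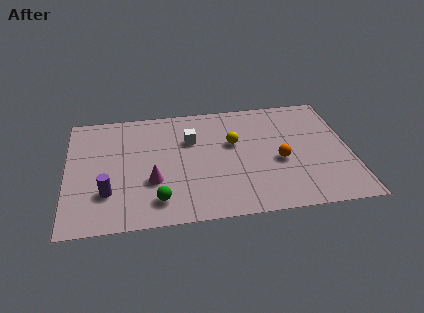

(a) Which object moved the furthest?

the purple cylinder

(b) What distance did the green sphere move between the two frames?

1.4

The green sphere moved from about (2.6, 1.8) to (4.0, 1.5), a distance of √(1.4² + 0.3²) ≈ 1.4.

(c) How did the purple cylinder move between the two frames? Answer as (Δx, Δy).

(0.0, -2.5)

The purple cylinder was at about (1.8, 4.8) and moved to about (1.8, 2.3).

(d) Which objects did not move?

the magenta cone and the yellow sphere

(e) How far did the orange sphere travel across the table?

1.3

From (10.5, 4.2) to (9.5, 3.4), the orange sphere covered √(1.0² + 0.8²) ≈ 1.3 units.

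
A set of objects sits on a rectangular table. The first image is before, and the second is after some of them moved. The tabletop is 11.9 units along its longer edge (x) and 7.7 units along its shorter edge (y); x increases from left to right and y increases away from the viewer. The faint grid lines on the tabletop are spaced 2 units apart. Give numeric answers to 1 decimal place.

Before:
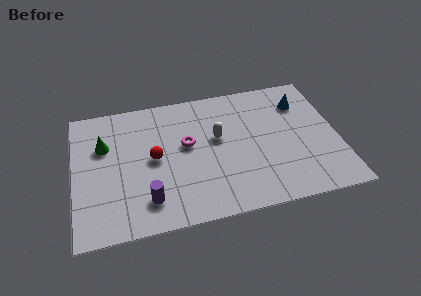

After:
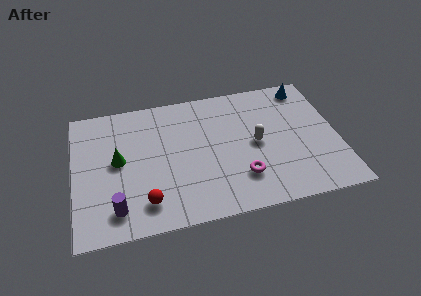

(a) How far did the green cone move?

1.2

The green cone moved from about (1.4, 5.1) to (2.0, 4.1), a distance of √(0.6² + 1.0²) ≈ 1.2.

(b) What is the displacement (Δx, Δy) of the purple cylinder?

(-1.4, -0.2)

From the two frames, the purple cylinder sits at roughly (3.2, 1.6) before and (1.8, 1.4) after.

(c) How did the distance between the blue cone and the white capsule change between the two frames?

-0.3

The distance was about 4.1 in the first image and 3.8 in the second, so they moved 0.3 units closer together.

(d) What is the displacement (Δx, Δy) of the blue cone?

(0.3, 0.9)

The blue cone was at about (10.4, 5.8) and moved to about (10.7, 6.7).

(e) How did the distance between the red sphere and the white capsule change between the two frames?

+2.6

They were about 3.0 units apart before and 5.6 after — 2.6 units further apart.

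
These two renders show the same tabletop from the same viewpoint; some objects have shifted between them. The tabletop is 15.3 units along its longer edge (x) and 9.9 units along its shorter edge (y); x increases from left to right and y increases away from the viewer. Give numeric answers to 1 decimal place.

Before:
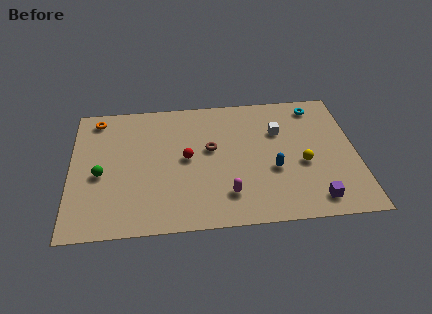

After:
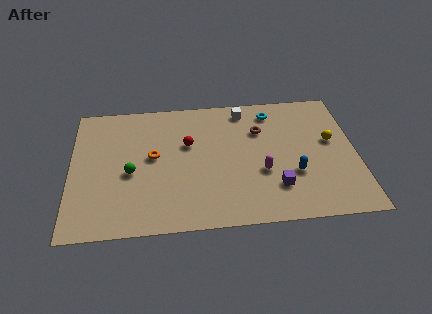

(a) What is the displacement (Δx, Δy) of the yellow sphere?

(1.6, 1.6)

The yellow sphere started near (12.4, 4.1) and ended near (14.0, 5.7).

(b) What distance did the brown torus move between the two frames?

3.0

From (7.5, 5.7) to (10.2, 6.9), the brown torus covered √(2.7² + 1.2²) ≈ 3.0 units.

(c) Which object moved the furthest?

the orange torus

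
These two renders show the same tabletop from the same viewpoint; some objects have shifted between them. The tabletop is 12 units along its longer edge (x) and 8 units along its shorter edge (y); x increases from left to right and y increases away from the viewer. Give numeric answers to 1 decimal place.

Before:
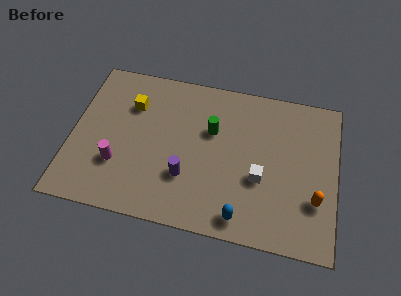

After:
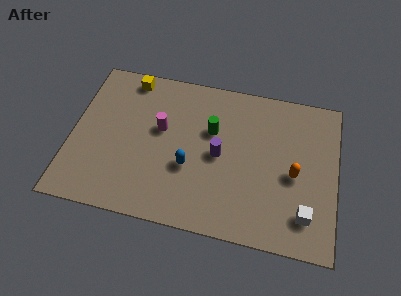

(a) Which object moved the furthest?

the blue capsule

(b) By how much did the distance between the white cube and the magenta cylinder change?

+0.9

They were about 6.4 units apart before and 7.3 after — 0.9 units further apart.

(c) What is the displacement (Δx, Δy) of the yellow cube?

(-0.2, 1.4)

From the two frames, the yellow cube sits at roughly (2.6, 5.7) before and (2.4, 7.1) after.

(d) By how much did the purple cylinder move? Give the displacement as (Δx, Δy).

(1.4, 1.4)

The purple cylinder was at about (5.3, 2.5) and moved to about (6.7, 3.9).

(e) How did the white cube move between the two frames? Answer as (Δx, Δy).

(2.1, -1.4)

From the two frames, the white cube sits at roughly (8.6, 3.1) before and (10.7, 1.7) after.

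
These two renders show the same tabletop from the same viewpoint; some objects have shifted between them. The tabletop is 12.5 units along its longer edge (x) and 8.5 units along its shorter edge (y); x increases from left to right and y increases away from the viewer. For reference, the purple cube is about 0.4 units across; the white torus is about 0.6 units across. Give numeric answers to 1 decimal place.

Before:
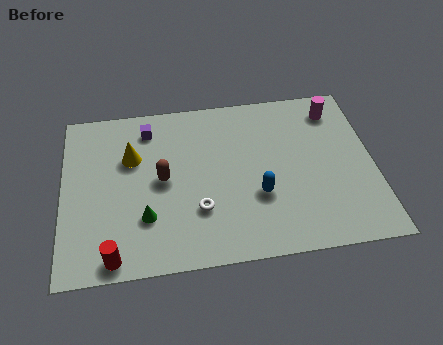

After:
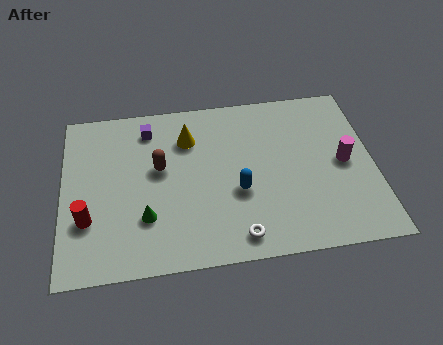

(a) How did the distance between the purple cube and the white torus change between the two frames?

+2.0

They were about 4.8 units apart before and 6.8 after — 2.0 units further apart.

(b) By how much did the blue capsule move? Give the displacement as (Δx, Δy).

(-0.8, 0.3)

From the two frames, the blue capsule sits at roughly (7.8, 3.0) before and (7.0, 3.3) after.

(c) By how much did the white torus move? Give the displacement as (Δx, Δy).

(1.5, -1.5)

The white torus started near (5.4, 2.6) and ended near (6.9, 1.1).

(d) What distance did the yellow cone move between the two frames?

2.4

From (2.8, 5.6) to (5.1, 6.3), the yellow cone covered √(2.3² + 0.7²) ≈ 2.4 units.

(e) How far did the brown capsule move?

0.6

The brown capsule moved from about (4.0, 4.3) to (3.9, 4.9), a distance of √(0.1² + 0.6²) ≈ 0.6.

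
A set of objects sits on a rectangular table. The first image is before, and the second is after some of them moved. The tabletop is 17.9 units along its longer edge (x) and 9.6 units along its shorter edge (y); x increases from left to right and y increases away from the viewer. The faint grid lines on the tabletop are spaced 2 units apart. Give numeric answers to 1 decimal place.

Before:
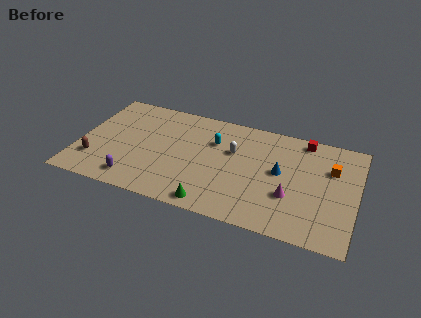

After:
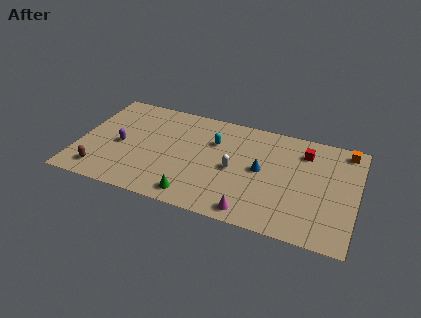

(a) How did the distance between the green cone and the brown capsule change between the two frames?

-1.8

They were about 7.9 units apart before and 6.1 after — 1.8 units closer together.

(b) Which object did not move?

the cyan capsule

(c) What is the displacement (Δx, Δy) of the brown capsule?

(0.5, -0.9)

From the two frames, the brown capsule sits at roughly (1.2, 2.5) before and (1.7, 1.6) after.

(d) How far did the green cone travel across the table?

1.2

The green cone moved from about (9.0, 1.0) to (7.8, 1.3), a distance of √(1.2² + 0.3²) ≈ 1.2.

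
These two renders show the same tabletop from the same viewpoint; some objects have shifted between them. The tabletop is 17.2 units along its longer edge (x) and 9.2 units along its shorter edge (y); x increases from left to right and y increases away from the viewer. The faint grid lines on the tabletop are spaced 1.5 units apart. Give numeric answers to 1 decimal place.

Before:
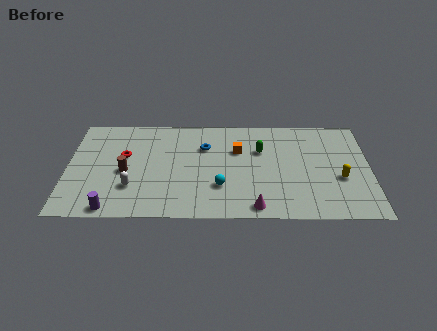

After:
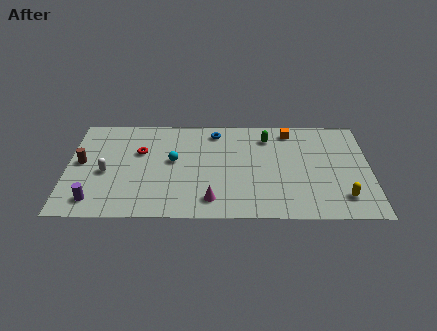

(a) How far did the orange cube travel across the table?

3.5

The orange cube was near (9.7, 6.1) before and (12.7, 7.9) after, so it travelled √(3.0² + 1.8²) ≈ 3.5 units.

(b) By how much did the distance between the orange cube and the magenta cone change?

+2.5

Before: roughly 5.2 units apart; after: 7.7. That's 2.5 units further apart.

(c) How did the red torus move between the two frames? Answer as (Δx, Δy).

(0.9, 0.4)

The red torus was at about (3.2, 5.5) and moved to about (4.1, 5.9).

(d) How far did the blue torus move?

1.5

From (7.8, 6.4) to (8.4, 7.8), the blue torus covered √(0.6² + 1.4²) ≈ 1.5 units.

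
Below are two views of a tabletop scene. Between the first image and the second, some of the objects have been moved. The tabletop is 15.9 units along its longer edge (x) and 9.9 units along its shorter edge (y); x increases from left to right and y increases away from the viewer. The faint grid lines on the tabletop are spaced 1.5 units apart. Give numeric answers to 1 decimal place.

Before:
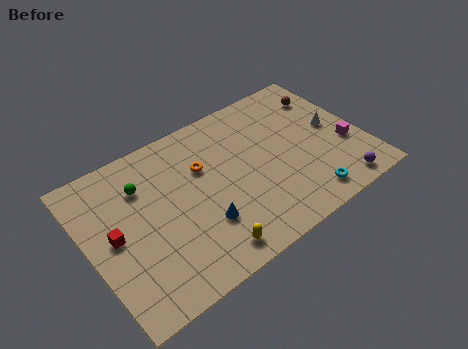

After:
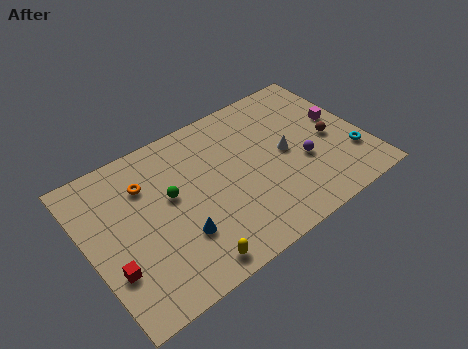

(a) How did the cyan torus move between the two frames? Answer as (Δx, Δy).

(3.0, 1.4)

From the two frames, the cyan torus sits at roughly (11.9, 1.4) before and (14.9, 2.8) after.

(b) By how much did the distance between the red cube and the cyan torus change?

+2.8

Before: roughly 11.1 units apart; after: 13.9. That's 2.8 units further apart.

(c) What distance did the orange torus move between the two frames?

3.3

The orange torus moved from about (6.8, 6.5) to (3.6, 7.2), a distance of √(3.2² + 0.7²) ≈ 3.3.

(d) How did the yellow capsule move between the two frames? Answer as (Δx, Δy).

(-1.0, -0.2)

From the two frames, the yellow capsule sits at roughly (6.0, 1.3) before and (5.0, 1.1) after.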